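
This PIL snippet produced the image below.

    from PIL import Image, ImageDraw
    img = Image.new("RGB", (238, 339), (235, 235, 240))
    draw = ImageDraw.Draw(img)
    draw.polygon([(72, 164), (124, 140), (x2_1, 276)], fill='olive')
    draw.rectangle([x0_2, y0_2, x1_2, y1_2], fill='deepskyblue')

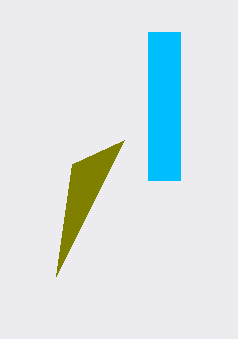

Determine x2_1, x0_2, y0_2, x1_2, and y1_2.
x2_1 = 56
x0_2 = 148
y0_2 = 32
x1_2 = 180
y1_2 = 180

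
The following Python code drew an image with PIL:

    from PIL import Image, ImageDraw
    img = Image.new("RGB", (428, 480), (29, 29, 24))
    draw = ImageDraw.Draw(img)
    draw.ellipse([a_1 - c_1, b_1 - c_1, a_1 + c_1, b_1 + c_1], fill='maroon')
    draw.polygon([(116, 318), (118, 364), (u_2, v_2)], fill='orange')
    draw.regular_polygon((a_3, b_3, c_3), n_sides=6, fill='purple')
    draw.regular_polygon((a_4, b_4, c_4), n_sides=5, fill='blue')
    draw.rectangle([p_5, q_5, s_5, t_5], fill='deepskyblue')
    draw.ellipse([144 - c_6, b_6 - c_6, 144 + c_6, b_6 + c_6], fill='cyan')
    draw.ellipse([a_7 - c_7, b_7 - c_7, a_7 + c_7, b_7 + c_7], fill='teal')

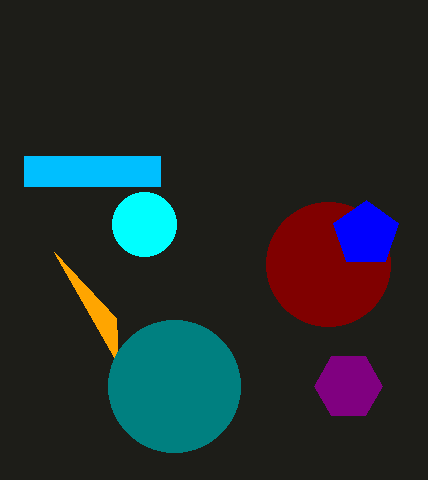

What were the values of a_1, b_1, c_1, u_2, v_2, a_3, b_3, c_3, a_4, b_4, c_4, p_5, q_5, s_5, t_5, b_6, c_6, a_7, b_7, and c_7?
a_1 = 328; b_1 = 264; c_1 = 62; u_2 = 54; v_2 = 252; a_3 = 348; b_3 = 386; c_3 = 34; a_4 = 366; b_4 = 234; c_4 = 34; p_5 = 24; q_5 = 156; s_5 = 160; t_5 = 186; b_6 = 224; c_6 = 32; a_7 = 174; b_7 = 386; c_7 = 66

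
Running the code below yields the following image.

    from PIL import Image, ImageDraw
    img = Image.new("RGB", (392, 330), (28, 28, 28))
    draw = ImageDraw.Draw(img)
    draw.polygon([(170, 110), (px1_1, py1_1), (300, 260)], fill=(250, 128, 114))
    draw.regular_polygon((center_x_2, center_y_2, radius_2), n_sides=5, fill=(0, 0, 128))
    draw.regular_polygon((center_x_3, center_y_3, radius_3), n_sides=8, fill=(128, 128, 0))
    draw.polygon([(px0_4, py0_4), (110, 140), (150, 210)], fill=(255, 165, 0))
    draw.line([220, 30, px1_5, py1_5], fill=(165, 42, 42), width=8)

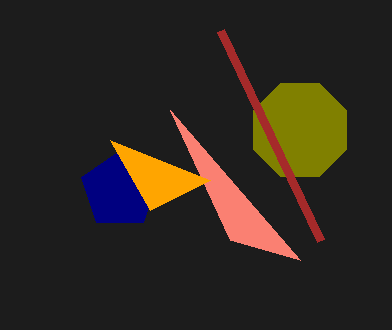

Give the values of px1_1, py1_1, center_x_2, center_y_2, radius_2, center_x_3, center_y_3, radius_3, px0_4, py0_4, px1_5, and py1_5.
px1_1 = 230
py1_1 = 240
center_x_2 = 120
center_y_2 = 190
radius_2 = 40
center_x_3 = 300
center_y_3 = 130
radius_3 = 50
px0_4 = 210
py0_4 = 180
px1_5 = 320
py1_5 = 240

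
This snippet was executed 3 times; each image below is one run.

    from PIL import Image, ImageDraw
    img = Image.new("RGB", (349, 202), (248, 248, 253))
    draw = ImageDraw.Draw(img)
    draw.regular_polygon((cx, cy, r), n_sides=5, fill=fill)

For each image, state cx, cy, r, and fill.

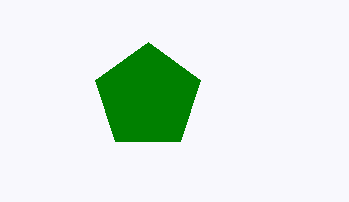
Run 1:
cx = 148, cy = 97, r = 55, fill = 'green'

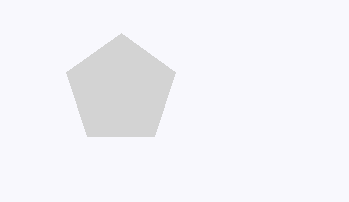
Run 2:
cx = 121; cy = 90; r = 57; fill = 'lightgray'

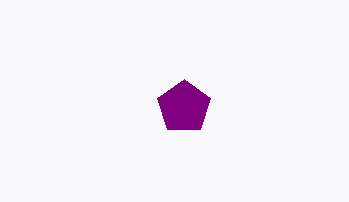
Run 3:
cx = 184, cy = 107, r = 28, fill = 'purple'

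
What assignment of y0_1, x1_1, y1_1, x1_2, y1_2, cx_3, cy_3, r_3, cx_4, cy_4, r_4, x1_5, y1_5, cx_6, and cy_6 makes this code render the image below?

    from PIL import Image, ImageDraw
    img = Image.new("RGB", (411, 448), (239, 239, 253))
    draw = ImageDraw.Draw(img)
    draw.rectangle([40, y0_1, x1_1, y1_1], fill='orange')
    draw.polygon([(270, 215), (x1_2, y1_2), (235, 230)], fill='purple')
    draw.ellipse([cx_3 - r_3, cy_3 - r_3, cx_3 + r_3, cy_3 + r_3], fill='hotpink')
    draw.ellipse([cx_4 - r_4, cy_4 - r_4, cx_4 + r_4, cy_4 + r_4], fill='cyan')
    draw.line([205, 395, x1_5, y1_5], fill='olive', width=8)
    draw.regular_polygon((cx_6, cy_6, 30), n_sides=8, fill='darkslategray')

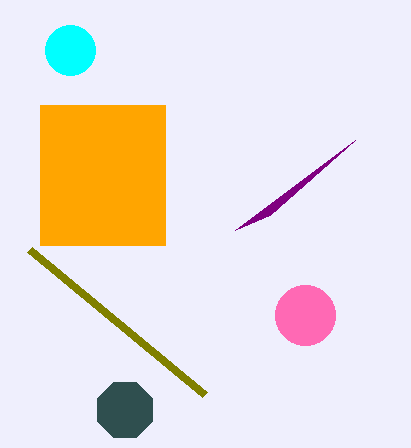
y0_1 = 105
x1_1 = 165
y1_1 = 245
x1_2 = 355
y1_2 = 140
cx_3 = 305
cy_3 = 315
r_3 = 30
cx_4 = 70
cy_4 = 50
r_4 = 25
x1_5 = 30
y1_5 = 250
cx_6 = 125
cy_6 = 410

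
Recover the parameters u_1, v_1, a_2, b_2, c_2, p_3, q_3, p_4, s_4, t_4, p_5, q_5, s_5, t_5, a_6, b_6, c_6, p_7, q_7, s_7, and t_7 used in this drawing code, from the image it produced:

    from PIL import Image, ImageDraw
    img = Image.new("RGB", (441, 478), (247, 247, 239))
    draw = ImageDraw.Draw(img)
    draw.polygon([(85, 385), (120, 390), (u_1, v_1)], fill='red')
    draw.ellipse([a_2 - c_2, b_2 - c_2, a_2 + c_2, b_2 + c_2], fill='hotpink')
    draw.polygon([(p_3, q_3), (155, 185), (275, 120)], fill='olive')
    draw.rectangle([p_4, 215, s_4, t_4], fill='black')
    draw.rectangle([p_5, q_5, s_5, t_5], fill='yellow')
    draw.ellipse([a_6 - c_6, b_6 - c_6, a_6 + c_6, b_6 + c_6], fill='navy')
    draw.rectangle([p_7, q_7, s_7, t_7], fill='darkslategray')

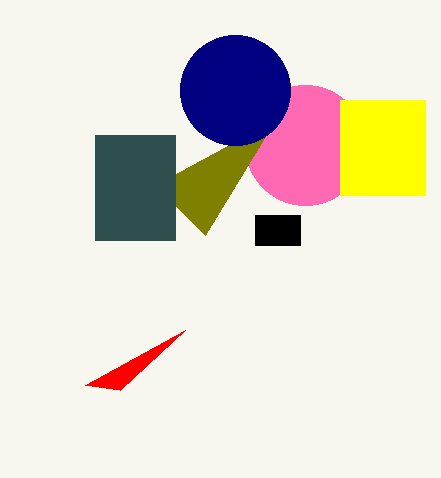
u_1 = 185; v_1 = 330; a_2 = 305; b_2 = 145; c_2 = 60; p_3 = 205; q_3 = 235; p_4 = 255; s_4 = 300; t_4 = 245; p_5 = 340; q_5 = 100; s_5 = 425; t_5 = 195; a_6 = 235; b_6 = 90; c_6 = 55; p_7 = 95; q_7 = 135; s_7 = 175; t_7 = 240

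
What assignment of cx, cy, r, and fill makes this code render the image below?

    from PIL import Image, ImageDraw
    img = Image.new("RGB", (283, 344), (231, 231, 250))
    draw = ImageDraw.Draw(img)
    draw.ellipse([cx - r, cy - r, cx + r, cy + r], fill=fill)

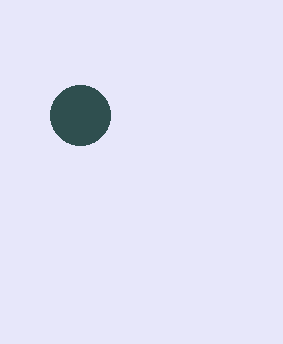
cx = 80, cy = 115, r = 30, fill = 'darkslategray'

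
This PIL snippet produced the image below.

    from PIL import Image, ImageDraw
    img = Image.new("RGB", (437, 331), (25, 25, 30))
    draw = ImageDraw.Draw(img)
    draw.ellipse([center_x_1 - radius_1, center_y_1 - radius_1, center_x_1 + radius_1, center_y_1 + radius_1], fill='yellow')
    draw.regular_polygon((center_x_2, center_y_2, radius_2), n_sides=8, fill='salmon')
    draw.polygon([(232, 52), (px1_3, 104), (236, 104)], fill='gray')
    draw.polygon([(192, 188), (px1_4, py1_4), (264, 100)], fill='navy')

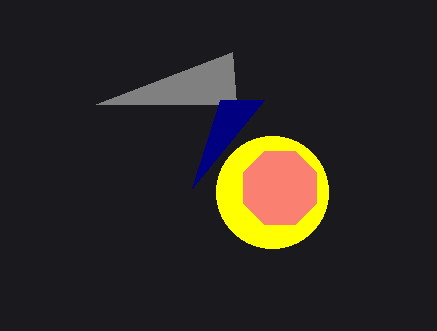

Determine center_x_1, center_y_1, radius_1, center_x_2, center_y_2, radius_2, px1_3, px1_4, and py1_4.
center_x_1 = 272
center_y_1 = 192
radius_1 = 56
center_x_2 = 280
center_y_2 = 188
radius_2 = 40
px1_3 = 96
px1_4 = 220
py1_4 = 100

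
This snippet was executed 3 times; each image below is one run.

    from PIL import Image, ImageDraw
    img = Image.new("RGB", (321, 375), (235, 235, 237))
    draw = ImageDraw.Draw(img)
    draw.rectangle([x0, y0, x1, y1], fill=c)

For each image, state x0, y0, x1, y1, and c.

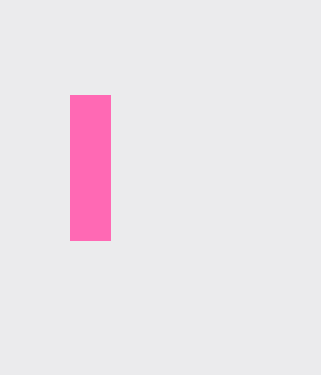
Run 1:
x0 = 70, y0 = 95, x1 = 110, y1 = 240, c = 'hotpink'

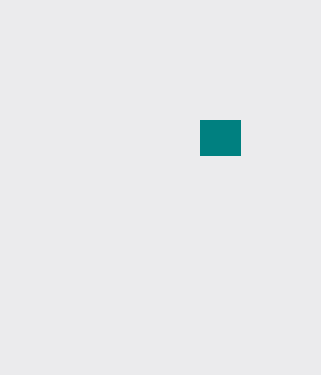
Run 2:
x0 = 200
y0 = 120
x1 = 240
y1 = 155
c = 'teal'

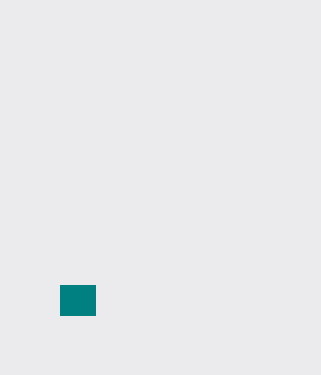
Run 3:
x0 = 60, y0 = 285, x1 = 95, y1 = 315, c = 'teal'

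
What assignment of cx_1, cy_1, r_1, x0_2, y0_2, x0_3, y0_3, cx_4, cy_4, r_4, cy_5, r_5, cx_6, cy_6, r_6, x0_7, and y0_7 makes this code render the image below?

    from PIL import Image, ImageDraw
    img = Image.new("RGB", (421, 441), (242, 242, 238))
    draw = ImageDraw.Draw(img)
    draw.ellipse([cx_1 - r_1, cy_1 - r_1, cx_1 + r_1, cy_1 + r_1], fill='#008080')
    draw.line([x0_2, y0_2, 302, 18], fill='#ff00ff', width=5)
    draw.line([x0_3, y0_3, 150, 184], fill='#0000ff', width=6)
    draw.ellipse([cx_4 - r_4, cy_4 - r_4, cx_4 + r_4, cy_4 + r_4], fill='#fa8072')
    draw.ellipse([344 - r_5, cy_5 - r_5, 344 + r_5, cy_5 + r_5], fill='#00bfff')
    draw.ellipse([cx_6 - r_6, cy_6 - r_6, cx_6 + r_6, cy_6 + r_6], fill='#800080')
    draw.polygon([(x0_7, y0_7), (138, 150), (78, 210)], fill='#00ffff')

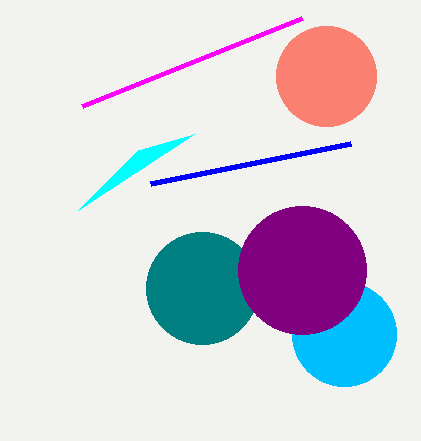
cx_1 = 202, cy_1 = 288, r_1 = 56, x0_2 = 82, y0_2 = 106, x0_3 = 350, y0_3 = 144, cx_4 = 326, cy_4 = 76, r_4 = 50, cy_5 = 334, r_5 = 52, cx_6 = 302, cy_6 = 270, r_6 = 64, x0_7 = 194, y0_7 = 134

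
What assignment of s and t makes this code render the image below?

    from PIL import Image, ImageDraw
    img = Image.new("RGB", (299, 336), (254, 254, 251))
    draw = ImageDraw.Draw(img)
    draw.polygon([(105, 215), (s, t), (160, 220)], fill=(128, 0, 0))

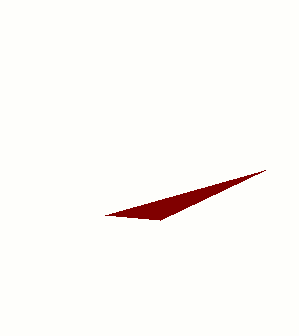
s = 265; t = 170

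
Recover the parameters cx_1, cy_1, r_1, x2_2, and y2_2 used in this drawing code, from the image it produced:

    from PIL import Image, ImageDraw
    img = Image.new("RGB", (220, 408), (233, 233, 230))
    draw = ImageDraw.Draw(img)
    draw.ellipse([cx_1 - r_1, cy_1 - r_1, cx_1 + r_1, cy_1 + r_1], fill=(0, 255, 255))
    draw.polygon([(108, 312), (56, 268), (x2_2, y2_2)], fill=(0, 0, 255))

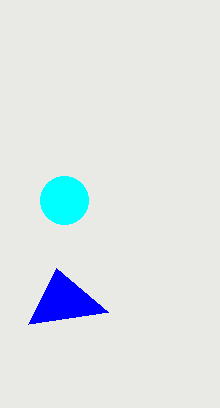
cx_1 = 64, cy_1 = 200, r_1 = 24, x2_2 = 28, y2_2 = 324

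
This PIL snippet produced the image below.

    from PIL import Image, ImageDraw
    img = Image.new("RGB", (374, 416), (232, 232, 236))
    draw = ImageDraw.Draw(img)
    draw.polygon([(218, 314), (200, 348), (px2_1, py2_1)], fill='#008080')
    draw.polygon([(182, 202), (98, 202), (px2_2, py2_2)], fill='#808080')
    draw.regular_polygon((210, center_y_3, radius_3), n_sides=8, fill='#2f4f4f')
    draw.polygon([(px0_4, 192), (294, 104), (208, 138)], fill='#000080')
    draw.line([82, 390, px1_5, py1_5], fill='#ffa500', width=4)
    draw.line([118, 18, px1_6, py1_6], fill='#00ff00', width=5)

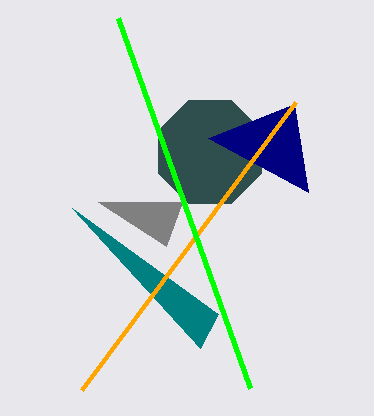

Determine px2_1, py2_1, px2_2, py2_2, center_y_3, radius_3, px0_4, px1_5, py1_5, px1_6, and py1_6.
px2_1 = 72, py2_1 = 208, px2_2 = 166, py2_2 = 246, center_y_3 = 152, radius_3 = 56, px0_4 = 308, px1_5 = 296, py1_5 = 102, px1_6 = 250, py1_6 = 388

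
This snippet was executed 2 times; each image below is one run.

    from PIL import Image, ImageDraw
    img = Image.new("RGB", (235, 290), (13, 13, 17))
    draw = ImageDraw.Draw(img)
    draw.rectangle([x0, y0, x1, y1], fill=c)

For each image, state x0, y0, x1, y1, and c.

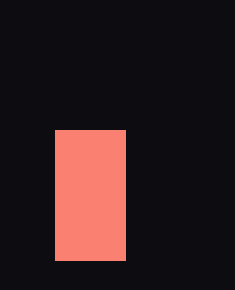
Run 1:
x0 = 55; y0 = 130; x1 = 125; y1 = 260; c = 'salmon'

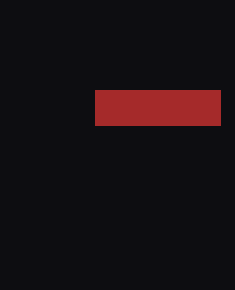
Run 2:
x0 = 95
y0 = 90
x1 = 220
y1 = 125
c = 'brown'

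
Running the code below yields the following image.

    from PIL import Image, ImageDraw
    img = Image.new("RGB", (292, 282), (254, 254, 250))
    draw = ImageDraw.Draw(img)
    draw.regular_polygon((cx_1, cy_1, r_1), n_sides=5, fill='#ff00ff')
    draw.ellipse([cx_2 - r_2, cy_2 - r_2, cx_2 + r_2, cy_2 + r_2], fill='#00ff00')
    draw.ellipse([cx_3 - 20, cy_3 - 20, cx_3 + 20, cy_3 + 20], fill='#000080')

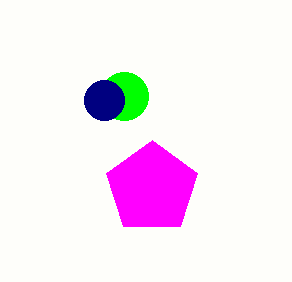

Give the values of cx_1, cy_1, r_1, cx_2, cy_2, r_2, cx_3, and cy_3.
cx_1 = 152
cy_1 = 188
r_1 = 48
cx_2 = 124
cy_2 = 96
r_2 = 24
cx_3 = 104
cy_3 = 100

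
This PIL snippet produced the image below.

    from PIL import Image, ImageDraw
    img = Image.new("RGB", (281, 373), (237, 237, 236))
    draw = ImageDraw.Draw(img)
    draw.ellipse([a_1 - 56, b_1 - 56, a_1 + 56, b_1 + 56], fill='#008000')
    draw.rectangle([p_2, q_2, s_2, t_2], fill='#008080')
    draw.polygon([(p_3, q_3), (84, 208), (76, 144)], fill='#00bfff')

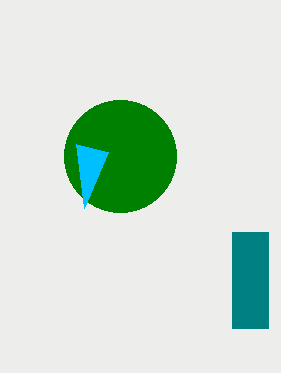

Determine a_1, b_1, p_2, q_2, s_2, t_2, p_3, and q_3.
a_1 = 120; b_1 = 156; p_2 = 232; q_2 = 232; s_2 = 268; t_2 = 328; p_3 = 108; q_3 = 152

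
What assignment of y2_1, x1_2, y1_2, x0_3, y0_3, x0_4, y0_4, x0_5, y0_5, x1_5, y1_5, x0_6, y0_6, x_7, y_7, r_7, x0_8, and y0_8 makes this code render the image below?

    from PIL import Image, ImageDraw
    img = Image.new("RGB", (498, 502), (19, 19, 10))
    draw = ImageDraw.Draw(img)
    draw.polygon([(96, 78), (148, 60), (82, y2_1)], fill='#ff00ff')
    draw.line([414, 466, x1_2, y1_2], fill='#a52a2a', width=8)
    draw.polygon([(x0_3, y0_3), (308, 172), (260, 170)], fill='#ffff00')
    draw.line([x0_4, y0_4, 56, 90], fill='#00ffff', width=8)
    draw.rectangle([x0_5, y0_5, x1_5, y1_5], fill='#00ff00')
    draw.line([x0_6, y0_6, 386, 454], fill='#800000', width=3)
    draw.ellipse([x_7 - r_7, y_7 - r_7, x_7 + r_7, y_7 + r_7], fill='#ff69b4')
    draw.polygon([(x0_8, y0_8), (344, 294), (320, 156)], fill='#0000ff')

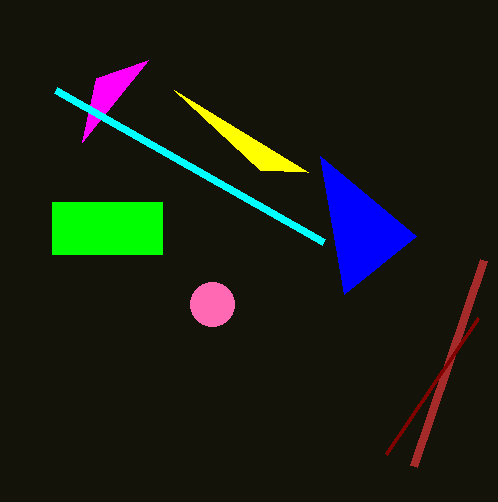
y2_1 = 142; x1_2 = 484; y1_2 = 260; x0_3 = 174; y0_3 = 90; x0_4 = 324; y0_4 = 242; x0_5 = 52; y0_5 = 202; x1_5 = 162; y1_5 = 254; x0_6 = 478; y0_6 = 318; x_7 = 212; y_7 = 304; r_7 = 22; x0_8 = 416; y0_8 = 236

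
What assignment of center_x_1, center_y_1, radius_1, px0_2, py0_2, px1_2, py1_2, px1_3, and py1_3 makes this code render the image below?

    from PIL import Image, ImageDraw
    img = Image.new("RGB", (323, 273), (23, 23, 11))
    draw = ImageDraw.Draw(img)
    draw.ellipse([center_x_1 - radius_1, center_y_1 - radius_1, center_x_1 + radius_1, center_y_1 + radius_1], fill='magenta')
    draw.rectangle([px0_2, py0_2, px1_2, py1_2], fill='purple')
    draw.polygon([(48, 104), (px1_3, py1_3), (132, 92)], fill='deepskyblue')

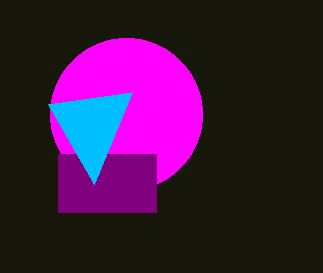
center_x_1 = 126, center_y_1 = 114, radius_1 = 76, px0_2 = 58, py0_2 = 154, px1_2 = 156, py1_2 = 212, px1_3 = 94, py1_3 = 184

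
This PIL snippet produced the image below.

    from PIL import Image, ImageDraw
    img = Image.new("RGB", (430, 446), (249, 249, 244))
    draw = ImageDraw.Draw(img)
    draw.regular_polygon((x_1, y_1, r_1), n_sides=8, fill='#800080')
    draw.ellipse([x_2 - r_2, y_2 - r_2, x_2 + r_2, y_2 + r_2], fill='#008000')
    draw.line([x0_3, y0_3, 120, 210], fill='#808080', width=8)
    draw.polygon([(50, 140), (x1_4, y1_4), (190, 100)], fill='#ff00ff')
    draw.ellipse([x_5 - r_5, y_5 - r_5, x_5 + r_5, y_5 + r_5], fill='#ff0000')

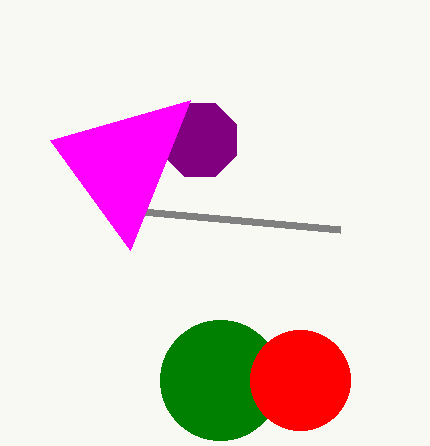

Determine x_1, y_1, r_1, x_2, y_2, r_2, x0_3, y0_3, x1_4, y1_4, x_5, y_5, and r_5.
x_1 = 200, y_1 = 140, r_1 = 40, x_2 = 220, y_2 = 380, r_2 = 60, x0_3 = 340, y0_3 = 230, x1_4 = 130, y1_4 = 250, x_5 = 300, y_5 = 380, r_5 = 50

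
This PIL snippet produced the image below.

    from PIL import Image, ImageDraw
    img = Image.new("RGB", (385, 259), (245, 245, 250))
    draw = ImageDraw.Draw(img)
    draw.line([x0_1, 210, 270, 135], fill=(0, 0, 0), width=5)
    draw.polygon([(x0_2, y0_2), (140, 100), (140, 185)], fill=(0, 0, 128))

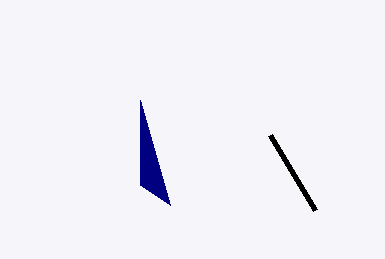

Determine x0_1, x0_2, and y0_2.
x0_1 = 315
x0_2 = 170
y0_2 = 205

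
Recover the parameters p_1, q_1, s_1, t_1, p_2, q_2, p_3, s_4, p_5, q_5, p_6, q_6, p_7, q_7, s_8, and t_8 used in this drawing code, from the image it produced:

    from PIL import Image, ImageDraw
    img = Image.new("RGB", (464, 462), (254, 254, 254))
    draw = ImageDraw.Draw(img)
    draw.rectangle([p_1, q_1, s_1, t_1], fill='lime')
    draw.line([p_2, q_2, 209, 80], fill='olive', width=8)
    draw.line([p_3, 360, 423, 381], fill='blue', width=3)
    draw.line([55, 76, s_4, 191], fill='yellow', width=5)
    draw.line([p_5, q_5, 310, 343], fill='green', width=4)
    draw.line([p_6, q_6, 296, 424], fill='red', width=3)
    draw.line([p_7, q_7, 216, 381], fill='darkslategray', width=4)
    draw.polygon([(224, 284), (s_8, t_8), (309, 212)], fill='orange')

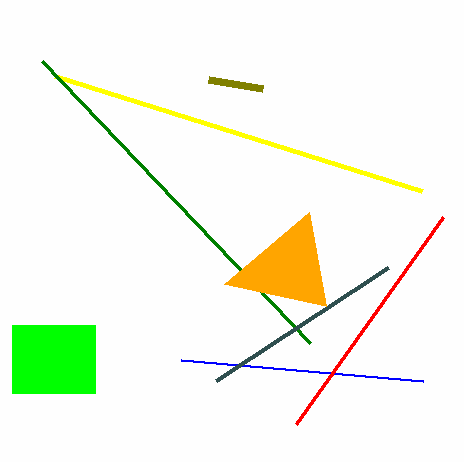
p_1 = 12
q_1 = 325
s_1 = 95
t_1 = 393
p_2 = 263
q_2 = 89
p_3 = 181
s_4 = 422
p_5 = 42
q_5 = 61
p_6 = 443
q_6 = 217
p_7 = 388
q_7 = 268
s_8 = 326
t_8 = 306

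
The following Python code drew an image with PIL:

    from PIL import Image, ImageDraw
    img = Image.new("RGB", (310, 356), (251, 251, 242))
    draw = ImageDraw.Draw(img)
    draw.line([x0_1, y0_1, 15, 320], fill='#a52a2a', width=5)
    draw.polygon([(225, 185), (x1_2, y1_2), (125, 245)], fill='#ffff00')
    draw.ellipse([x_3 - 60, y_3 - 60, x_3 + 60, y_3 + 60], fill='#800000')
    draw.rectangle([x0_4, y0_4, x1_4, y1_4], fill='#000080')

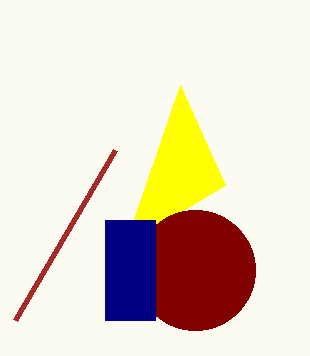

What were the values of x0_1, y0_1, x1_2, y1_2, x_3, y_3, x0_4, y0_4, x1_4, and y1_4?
x0_1 = 115
y0_1 = 150
x1_2 = 180
y1_2 = 85
x_3 = 195
y_3 = 270
x0_4 = 105
y0_4 = 220
x1_4 = 155
y1_4 = 320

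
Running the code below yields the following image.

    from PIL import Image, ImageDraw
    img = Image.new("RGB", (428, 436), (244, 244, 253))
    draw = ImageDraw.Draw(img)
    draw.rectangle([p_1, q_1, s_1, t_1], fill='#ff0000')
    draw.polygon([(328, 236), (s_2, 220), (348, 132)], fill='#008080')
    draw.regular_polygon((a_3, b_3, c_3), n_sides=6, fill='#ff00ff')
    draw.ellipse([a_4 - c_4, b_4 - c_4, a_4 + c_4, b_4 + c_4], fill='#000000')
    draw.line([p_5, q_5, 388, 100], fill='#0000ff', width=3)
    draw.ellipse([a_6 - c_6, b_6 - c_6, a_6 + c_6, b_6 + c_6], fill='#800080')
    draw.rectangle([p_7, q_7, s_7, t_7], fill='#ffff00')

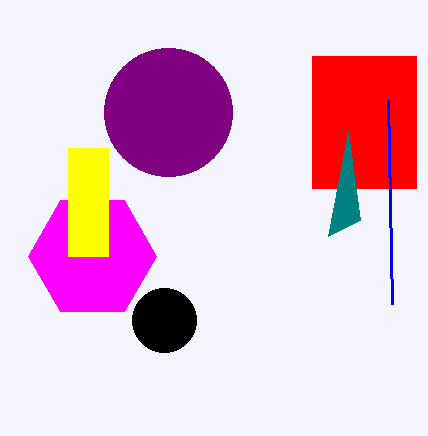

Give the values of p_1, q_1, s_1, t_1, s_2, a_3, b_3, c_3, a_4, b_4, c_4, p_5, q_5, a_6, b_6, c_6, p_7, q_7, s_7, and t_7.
p_1 = 312
q_1 = 56
s_1 = 416
t_1 = 188
s_2 = 360
a_3 = 92
b_3 = 256
c_3 = 64
a_4 = 164
b_4 = 320
c_4 = 32
p_5 = 392
q_5 = 304
a_6 = 168
b_6 = 112
c_6 = 64
p_7 = 68
q_7 = 148
s_7 = 108
t_7 = 256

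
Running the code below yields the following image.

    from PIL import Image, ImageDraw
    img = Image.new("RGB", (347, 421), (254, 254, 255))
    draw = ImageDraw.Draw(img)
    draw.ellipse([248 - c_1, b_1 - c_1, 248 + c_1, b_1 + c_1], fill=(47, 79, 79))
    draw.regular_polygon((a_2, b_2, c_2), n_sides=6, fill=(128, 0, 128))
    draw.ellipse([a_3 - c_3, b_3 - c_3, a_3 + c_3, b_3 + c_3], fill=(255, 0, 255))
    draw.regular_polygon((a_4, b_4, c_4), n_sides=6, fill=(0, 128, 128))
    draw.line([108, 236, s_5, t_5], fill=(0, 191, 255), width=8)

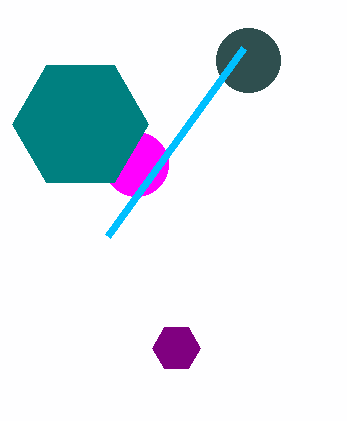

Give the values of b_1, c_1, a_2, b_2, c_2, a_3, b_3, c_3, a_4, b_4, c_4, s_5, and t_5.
b_1 = 60; c_1 = 32; a_2 = 176; b_2 = 348; c_2 = 24; a_3 = 136; b_3 = 164; c_3 = 32; a_4 = 80; b_4 = 124; c_4 = 68; s_5 = 244; t_5 = 48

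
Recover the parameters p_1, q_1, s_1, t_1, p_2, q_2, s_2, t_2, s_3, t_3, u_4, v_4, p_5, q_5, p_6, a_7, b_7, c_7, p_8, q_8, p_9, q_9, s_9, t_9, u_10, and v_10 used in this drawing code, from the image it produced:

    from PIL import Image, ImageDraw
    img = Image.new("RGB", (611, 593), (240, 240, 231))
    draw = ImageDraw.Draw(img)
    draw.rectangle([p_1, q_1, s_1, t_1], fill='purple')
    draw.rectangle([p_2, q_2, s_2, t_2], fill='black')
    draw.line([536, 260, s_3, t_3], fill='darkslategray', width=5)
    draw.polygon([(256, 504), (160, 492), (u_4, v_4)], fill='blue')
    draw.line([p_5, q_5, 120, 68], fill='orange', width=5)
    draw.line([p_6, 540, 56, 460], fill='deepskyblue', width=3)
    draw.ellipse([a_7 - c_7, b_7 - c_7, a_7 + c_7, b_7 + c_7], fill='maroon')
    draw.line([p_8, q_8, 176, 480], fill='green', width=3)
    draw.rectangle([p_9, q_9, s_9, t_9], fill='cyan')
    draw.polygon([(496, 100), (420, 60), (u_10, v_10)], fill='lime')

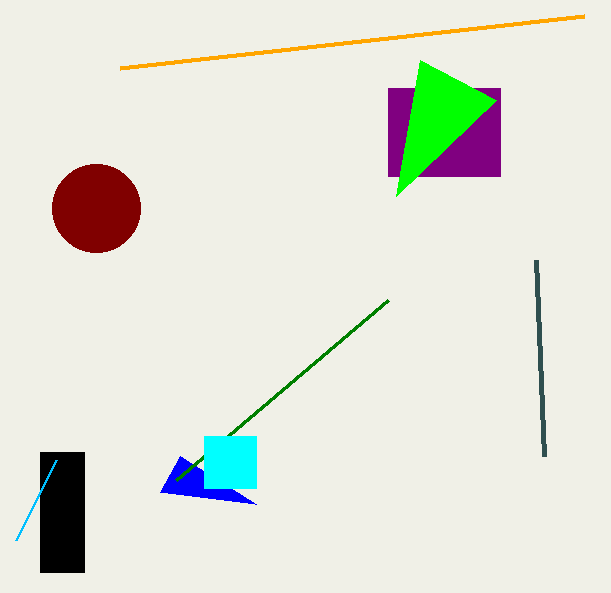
p_1 = 388, q_1 = 88, s_1 = 500, t_1 = 176, p_2 = 40, q_2 = 452, s_2 = 84, t_2 = 572, s_3 = 544, t_3 = 456, u_4 = 180, v_4 = 456, p_5 = 584, q_5 = 16, p_6 = 16, a_7 = 96, b_7 = 208, c_7 = 44, p_8 = 388, q_8 = 300, p_9 = 204, q_9 = 436, s_9 = 256, t_9 = 488, u_10 = 396, v_10 = 196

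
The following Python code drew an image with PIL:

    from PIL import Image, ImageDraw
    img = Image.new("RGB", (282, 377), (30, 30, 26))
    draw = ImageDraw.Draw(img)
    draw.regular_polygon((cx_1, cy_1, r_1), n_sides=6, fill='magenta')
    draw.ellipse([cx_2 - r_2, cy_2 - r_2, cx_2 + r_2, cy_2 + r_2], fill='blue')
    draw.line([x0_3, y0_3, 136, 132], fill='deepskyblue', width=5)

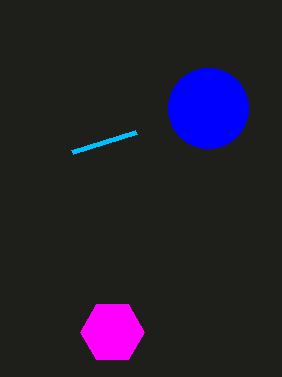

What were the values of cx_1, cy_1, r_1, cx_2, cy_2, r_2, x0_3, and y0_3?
cx_1 = 112, cy_1 = 332, r_1 = 32, cx_2 = 208, cy_2 = 108, r_2 = 40, x0_3 = 72, y0_3 = 152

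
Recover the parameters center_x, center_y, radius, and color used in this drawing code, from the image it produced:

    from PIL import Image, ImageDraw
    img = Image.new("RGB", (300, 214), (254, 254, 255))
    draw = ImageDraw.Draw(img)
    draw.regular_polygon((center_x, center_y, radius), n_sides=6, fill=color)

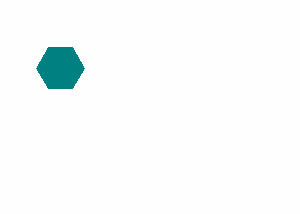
center_x = 60
center_y = 68
radius = 24
color = 'teal'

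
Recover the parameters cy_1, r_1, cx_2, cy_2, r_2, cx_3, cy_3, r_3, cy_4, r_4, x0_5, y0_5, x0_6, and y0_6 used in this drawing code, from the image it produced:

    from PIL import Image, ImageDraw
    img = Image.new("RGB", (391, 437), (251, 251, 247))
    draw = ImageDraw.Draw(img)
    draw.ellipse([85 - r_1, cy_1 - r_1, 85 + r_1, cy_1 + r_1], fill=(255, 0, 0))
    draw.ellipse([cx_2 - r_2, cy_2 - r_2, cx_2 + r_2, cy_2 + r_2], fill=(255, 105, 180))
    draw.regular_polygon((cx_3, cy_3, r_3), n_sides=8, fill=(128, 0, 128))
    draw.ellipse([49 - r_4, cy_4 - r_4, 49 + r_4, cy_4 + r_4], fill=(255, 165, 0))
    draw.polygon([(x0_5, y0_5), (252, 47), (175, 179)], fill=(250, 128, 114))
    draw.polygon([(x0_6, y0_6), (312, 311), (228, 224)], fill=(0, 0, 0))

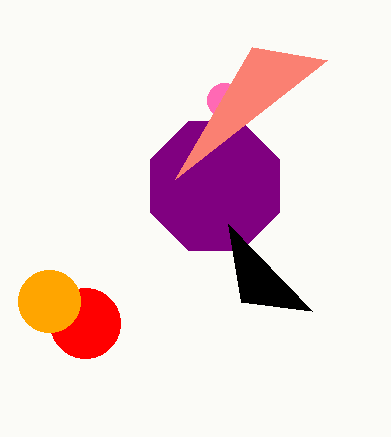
cy_1 = 323
r_1 = 35
cx_2 = 224
cy_2 = 100
r_2 = 17
cx_3 = 215
cy_3 = 186
r_3 = 70
cy_4 = 301
r_4 = 31
x0_5 = 327
y0_5 = 60
x0_6 = 241
y0_6 = 302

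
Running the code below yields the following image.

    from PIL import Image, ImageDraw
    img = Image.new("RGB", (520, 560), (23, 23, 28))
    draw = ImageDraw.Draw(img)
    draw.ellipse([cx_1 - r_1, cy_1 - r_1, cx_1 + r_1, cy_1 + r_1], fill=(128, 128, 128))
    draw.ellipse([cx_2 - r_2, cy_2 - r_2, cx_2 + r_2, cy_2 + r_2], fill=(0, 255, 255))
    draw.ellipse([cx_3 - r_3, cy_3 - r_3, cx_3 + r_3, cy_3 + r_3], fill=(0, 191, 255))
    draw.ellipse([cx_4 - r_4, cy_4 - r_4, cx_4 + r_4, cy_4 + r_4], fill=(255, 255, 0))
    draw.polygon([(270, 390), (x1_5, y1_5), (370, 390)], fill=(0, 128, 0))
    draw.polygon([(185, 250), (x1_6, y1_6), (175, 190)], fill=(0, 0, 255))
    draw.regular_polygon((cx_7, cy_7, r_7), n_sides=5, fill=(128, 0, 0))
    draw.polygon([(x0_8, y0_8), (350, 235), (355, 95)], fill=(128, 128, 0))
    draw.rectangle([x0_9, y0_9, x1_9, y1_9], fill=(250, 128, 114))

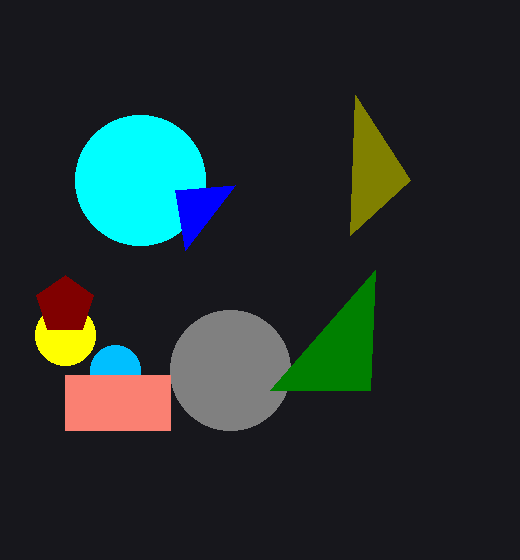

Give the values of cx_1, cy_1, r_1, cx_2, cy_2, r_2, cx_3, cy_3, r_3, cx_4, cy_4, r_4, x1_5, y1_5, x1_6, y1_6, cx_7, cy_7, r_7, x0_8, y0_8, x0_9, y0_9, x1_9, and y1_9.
cx_1 = 230, cy_1 = 370, r_1 = 60, cx_2 = 140, cy_2 = 180, r_2 = 65, cx_3 = 115, cy_3 = 370, r_3 = 25, cx_4 = 65, cy_4 = 335, r_4 = 30, x1_5 = 375, y1_5 = 270, x1_6 = 235, y1_6 = 185, cx_7 = 65, cy_7 = 305, r_7 = 30, x0_8 = 410, y0_8 = 180, x0_9 = 65, y0_9 = 375, x1_9 = 170, y1_9 = 430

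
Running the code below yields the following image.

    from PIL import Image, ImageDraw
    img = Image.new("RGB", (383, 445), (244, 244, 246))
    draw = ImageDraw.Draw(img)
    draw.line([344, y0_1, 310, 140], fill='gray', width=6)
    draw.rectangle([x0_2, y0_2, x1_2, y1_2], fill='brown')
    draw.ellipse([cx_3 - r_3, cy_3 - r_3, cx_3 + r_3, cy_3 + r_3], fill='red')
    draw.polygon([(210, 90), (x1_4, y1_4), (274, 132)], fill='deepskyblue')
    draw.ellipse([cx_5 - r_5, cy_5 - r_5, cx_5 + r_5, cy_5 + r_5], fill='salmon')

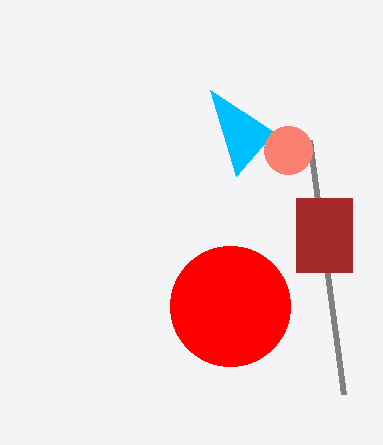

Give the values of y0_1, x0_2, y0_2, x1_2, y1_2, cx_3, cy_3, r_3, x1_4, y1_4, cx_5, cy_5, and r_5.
y0_1 = 394; x0_2 = 296; y0_2 = 198; x1_2 = 352; y1_2 = 272; cx_3 = 230; cy_3 = 306; r_3 = 60; x1_4 = 236; y1_4 = 176; cx_5 = 288; cy_5 = 150; r_5 = 24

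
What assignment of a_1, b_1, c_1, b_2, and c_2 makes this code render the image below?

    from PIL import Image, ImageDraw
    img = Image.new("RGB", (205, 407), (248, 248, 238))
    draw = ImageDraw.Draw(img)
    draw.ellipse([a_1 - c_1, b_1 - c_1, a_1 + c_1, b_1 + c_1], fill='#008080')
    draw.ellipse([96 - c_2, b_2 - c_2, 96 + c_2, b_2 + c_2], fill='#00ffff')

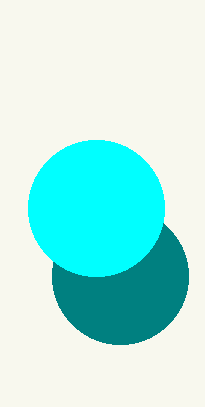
a_1 = 120
b_1 = 276
c_1 = 68
b_2 = 208
c_2 = 68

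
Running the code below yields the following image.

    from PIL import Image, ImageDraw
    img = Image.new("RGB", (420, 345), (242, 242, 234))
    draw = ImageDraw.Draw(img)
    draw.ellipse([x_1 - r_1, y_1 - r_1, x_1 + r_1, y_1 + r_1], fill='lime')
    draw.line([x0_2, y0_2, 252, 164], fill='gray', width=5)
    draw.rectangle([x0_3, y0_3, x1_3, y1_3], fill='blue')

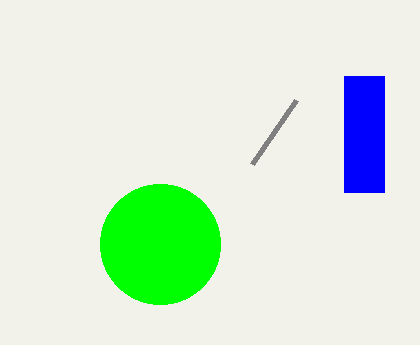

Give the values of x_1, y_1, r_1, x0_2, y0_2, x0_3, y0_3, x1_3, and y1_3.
x_1 = 160, y_1 = 244, r_1 = 60, x0_2 = 296, y0_2 = 100, x0_3 = 344, y0_3 = 76, x1_3 = 384, y1_3 = 192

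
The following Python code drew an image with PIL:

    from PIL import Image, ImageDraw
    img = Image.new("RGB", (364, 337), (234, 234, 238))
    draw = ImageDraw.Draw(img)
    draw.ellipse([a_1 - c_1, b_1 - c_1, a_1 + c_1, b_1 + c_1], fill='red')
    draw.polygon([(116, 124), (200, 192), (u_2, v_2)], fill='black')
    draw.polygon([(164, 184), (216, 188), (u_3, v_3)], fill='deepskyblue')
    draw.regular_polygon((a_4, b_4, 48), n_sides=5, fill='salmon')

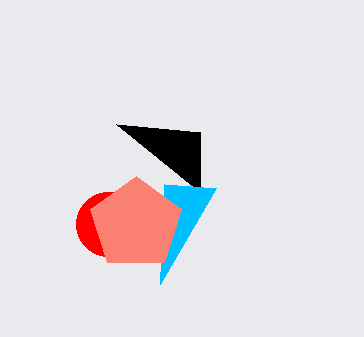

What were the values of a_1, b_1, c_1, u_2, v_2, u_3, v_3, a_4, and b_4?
a_1 = 108, b_1 = 224, c_1 = 32, u_2 = 200, v_2 = 132, u_3 = 160, v_3 = 284, a_4 = 136, b_4 = 224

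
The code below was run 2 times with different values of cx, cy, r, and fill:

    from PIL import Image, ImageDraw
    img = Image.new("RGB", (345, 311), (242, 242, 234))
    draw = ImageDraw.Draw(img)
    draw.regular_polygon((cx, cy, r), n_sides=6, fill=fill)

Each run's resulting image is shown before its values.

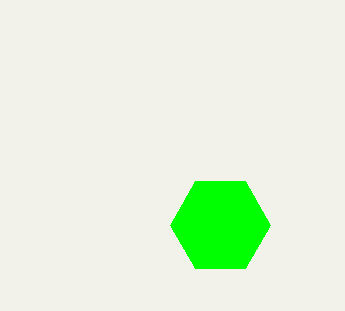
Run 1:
cx = 220, cy = 225, r = 50, fill = 'lime'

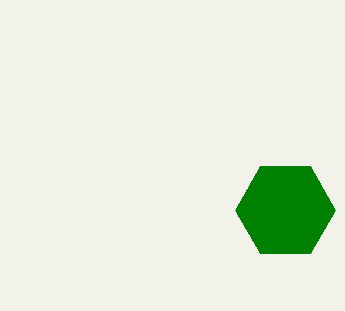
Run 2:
cx = 285, cy = 210, r = 50, fill = 'green'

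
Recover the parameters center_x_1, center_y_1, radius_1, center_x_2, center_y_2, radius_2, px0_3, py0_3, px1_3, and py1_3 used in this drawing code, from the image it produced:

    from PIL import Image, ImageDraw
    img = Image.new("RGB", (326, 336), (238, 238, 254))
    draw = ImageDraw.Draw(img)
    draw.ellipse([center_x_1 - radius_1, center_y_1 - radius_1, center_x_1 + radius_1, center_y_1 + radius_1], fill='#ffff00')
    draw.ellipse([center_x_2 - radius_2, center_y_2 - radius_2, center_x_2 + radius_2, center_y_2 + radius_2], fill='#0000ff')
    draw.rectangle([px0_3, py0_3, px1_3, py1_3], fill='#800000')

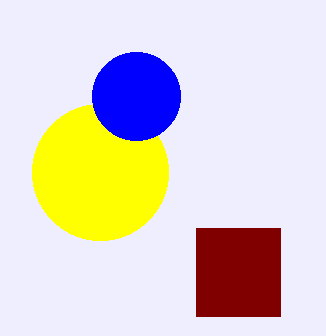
center_x_1 = 100; center_y_1 = 172; radius_1 = 68; center_x_2 = 136; center_y_2 = 96; radius_2 = 44; px0_3 = 196; py0_3 = 228; px1_3 = 280; py1_3 = 316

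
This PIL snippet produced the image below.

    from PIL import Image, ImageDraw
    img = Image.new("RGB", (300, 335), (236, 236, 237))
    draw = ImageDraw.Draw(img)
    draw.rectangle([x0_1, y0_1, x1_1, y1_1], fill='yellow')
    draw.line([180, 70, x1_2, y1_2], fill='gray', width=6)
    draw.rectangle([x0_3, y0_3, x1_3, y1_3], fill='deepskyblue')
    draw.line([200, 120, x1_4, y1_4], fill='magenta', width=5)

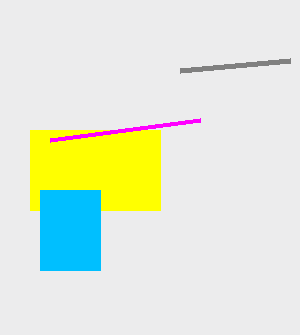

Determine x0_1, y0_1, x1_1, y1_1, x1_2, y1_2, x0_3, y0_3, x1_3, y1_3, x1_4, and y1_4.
x0_1 = 30; y0_1 = 130; x1_1 = 160; y1_1 = 210; x1_2 = 290; y1_2 = 60; x0_3 = 40; y0_3 = 190; x1_3 = 100; y1_3 = 270; x1_4 = 50; y1_4 = 140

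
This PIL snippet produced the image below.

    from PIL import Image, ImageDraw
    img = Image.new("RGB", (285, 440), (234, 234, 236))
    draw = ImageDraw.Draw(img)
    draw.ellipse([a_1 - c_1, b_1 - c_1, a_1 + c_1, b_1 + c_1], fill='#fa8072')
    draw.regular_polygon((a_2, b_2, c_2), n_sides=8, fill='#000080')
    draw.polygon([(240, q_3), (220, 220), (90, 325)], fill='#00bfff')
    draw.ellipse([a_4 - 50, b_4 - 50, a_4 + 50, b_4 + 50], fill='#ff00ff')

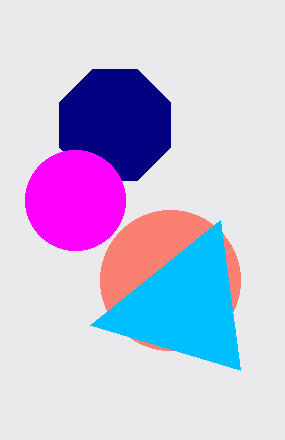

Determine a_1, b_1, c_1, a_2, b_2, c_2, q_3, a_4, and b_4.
a_1 = 170
b_1 = 280
c_1 = 70
a_2 = 115
b_2 = 125
c_2 = 60
q_3 = 370
a_4 = 75
b_4 = 200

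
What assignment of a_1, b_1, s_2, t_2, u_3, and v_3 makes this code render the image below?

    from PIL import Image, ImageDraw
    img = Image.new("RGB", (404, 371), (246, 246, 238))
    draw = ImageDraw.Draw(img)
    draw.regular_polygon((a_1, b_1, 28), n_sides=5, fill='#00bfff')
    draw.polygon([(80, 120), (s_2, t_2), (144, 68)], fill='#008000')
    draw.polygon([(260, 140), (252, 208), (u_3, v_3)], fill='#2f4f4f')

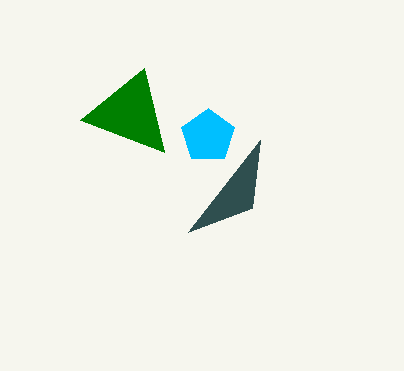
a_1 = 208; b_1 = 136; s_2 = 164; t_2 = 152; u_3 = 188; v_3 = 232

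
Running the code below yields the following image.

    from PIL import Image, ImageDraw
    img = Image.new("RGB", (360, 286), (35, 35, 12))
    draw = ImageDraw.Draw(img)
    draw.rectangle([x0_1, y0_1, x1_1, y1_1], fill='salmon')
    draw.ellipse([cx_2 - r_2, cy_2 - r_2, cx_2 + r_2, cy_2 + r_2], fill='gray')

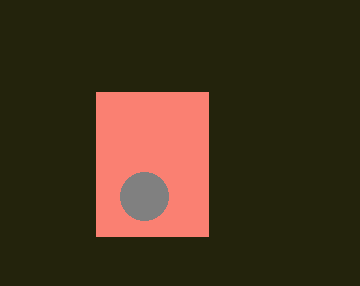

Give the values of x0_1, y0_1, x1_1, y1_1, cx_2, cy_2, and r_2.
x0_1 = 96
y0_1 = 92
x1_1 = 208
y1_1 = 236
cx_2 = 144
cy_2 = 196
r_2 = 24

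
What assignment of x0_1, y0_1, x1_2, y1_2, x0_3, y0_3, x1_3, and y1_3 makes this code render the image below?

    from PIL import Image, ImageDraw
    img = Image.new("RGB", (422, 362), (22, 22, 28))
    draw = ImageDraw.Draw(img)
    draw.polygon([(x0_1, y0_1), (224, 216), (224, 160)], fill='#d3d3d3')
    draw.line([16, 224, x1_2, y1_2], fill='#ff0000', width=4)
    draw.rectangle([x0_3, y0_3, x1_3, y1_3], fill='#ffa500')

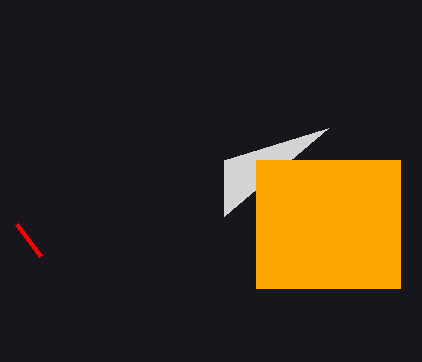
x0_1 = 328
y0_1 = 128
x1_2 = 40
y1_2 = 256
x0_3 = 256
y0_3 = 160
x1_3 = 400
y1_3 = 288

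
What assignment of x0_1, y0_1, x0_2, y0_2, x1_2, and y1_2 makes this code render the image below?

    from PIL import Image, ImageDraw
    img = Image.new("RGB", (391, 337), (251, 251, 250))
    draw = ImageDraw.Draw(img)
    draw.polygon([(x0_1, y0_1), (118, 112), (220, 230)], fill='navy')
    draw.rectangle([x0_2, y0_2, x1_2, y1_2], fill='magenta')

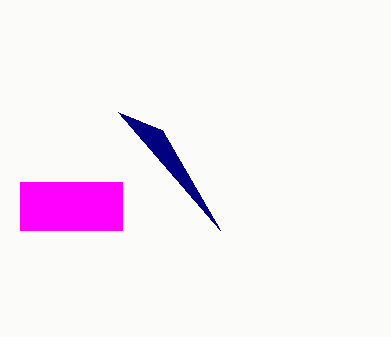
x0_1 = 162, y0_1 = 130, x0_2 = 20, y0_2 = 182, x1_2 = 122, y1_2 = 230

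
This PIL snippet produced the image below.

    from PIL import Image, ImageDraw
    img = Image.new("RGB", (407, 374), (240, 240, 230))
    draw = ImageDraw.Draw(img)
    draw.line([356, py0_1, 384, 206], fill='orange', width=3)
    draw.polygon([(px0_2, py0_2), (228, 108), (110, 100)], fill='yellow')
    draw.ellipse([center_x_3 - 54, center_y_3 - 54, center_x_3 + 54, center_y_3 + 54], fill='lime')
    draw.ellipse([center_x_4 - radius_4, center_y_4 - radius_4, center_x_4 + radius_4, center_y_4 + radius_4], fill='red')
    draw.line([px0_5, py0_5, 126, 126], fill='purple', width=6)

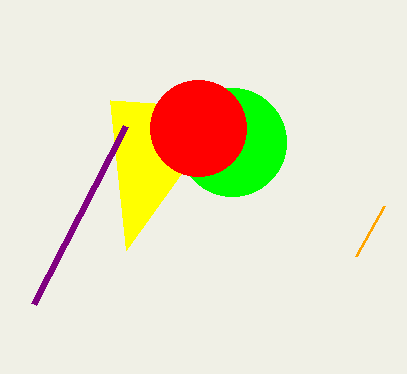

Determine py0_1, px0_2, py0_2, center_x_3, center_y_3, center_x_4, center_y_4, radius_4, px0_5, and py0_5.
py0_1 = 256; px0_2 = 126; py0_2 = 250; center_x_3 = 232; center_y_3 = 142; center_x_4 = 198; center_y_4 = 128; radius_4 = 48; px0_5 = 34; py0_5 = 304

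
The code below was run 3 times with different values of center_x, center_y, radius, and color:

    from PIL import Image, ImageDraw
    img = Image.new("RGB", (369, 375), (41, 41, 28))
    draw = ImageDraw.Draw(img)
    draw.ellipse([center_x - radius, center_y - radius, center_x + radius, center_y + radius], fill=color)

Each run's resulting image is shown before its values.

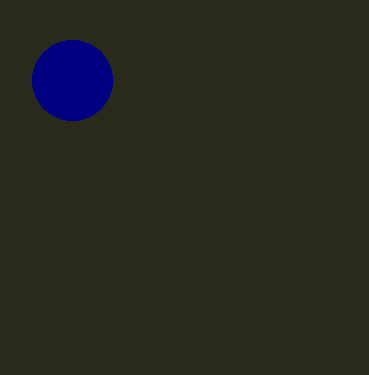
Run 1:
center_x = 72
center_y = 80
radius = 40
color = 'navy'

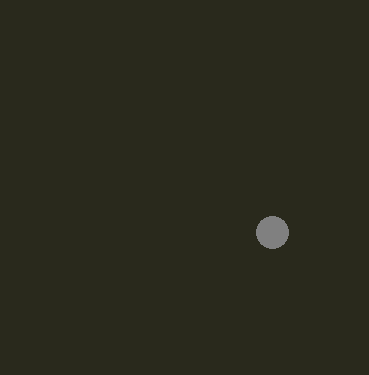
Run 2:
center_x = 272; center_y = 232; radius = 16; color = 'gray'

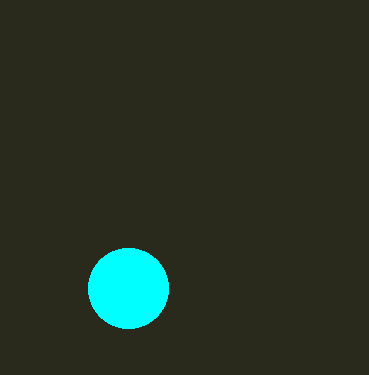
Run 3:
center_x = 128
center_y = 288
radius = 40
color = 'cyan'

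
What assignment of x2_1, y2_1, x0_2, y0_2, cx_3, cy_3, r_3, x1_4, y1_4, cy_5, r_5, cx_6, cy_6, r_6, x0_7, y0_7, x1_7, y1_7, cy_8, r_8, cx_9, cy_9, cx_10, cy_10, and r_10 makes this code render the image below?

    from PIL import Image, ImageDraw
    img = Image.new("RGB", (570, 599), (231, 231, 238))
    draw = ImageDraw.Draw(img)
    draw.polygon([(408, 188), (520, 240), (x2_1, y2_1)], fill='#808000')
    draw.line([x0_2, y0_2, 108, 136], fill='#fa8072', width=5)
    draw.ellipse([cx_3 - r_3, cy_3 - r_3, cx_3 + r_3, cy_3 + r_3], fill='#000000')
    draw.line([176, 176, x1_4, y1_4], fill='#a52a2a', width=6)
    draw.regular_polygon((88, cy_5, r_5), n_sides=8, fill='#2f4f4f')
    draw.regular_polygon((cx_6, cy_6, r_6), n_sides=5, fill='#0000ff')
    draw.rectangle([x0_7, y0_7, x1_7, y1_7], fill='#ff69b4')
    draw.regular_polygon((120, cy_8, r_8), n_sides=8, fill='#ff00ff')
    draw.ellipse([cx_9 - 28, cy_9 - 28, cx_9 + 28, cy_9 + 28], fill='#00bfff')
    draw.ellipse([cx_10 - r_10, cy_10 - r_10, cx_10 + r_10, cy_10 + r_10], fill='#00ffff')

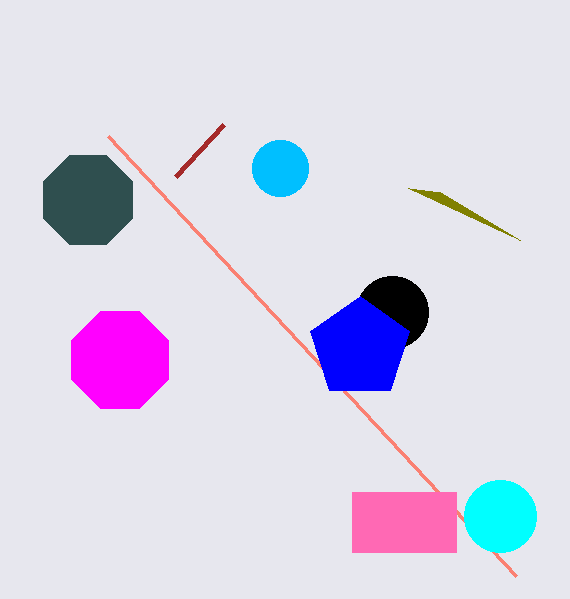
x2_1 = 440; y2_1 = 192; x0_2 = 516; y0_2 = 576; cx_3 = 392; cy_3 = 312; r_3 = 36; x1_4 = 224; y1_4 = 124; cy_5 = 200; r_5 = 48; cx_6 = 360; cy_6 = 348; r_6 = 52; x0_7 = 352; y0_7 = 492; x1_7 = 456; y1_7 = 552; cy_8 = 360; r_8 = 52; cx_9 = 280; cy_9 = 168; cx_10 = 500; cy_10 = 516; r_10 = 36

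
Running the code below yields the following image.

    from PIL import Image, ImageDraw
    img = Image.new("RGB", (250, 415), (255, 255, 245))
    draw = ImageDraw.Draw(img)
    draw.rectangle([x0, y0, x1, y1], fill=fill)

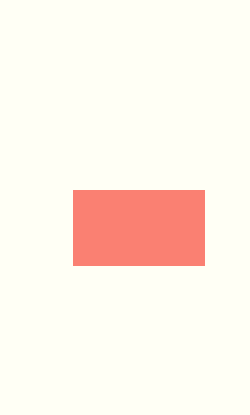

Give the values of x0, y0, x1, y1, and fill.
x0 = 73, y0 = 190, x1 = 204, y1 = 265, fill = 'salmon'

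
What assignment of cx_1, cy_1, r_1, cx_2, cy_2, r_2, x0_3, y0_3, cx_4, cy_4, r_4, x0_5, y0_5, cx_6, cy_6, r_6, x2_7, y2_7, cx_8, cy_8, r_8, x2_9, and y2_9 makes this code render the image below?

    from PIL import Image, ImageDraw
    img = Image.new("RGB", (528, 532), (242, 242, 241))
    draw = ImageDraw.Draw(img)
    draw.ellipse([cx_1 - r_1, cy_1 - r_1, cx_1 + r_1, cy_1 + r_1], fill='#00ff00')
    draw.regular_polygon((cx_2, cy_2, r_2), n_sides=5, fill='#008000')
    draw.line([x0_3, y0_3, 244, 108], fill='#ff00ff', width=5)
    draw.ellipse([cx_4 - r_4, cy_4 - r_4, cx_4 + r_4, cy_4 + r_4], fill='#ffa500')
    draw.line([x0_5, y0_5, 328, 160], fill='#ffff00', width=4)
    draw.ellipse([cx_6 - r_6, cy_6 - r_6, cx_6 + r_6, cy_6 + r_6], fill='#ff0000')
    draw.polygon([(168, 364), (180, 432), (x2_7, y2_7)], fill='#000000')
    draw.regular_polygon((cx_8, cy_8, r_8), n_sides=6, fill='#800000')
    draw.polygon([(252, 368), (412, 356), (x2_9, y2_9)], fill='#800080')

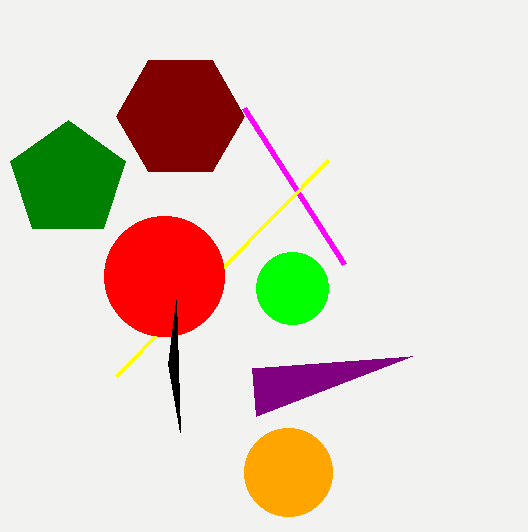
cx_1 = 292
cy_1 = 288
r_1 = 36
cx_2 = 68
cy_2 = 180
r_2 = 60
x0_3 = 344
y0_3 = 264
cx_4 = 288
cy_4 = 472
r_4 = 44
x0_5 = 116
y0_5 = 376
cx_6 = 164
cy_6 = 276
r_6 = 60
x2_7 = 176
y2_7 = 300
cx_8 = 180
cy_8 = 116
r_8 = 64
x2_9 = 256
y2_9 = 416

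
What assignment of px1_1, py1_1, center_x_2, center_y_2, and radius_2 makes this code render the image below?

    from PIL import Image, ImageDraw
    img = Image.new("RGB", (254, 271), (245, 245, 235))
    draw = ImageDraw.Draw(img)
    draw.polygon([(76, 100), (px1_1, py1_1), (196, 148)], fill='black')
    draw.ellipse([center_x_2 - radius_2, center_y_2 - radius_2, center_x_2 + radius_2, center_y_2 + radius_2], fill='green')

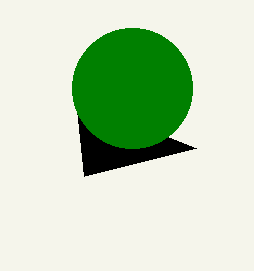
px1_1 = 84, py1_1 = 176, center_x_2 = 132, center_y_2 = 88, radius_2 = 60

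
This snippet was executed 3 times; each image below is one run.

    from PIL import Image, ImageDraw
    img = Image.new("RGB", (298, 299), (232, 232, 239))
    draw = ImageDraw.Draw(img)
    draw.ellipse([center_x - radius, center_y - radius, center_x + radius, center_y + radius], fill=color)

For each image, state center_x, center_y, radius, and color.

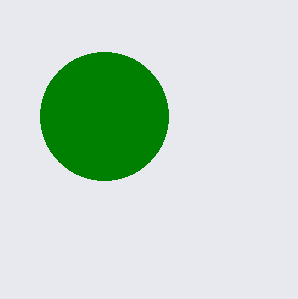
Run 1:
center_x = 104, center_y = 116, radius = 64, color = 'green'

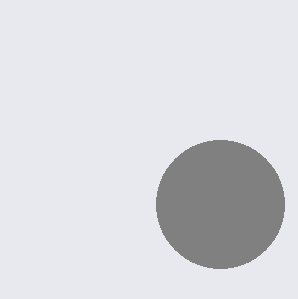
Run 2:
center_x = 220
center_y = 204
radius = 64
color = 'gray'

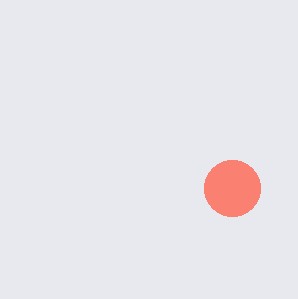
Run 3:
center_x = 232, center_y = 188, radius = 28, color = 'salmon'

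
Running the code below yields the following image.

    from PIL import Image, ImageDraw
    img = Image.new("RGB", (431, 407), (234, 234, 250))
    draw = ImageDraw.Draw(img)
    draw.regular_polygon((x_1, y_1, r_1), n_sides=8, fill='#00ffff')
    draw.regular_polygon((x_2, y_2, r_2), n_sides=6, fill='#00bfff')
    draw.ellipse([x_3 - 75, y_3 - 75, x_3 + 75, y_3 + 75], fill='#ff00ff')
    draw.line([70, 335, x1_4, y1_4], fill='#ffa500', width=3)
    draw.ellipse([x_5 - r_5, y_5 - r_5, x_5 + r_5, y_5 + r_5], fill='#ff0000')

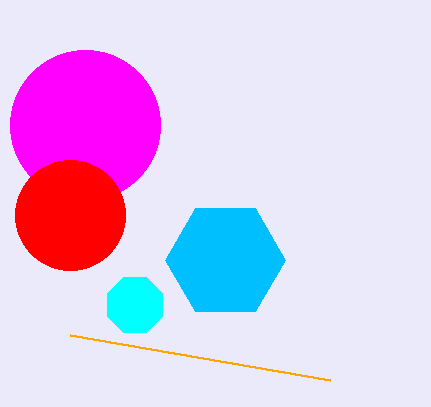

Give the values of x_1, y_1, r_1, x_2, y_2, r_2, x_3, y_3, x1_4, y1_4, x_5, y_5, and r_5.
x_1 = 135; y_1 = 305; r_1 = 30; x_2 = 225; y_2 = 260; r_2 = 60; x_3 = 85; y_3 = 125; x1_4 = 330; y1_4 = 380; x_5 = 70; y_5 = 215; r_5 = 55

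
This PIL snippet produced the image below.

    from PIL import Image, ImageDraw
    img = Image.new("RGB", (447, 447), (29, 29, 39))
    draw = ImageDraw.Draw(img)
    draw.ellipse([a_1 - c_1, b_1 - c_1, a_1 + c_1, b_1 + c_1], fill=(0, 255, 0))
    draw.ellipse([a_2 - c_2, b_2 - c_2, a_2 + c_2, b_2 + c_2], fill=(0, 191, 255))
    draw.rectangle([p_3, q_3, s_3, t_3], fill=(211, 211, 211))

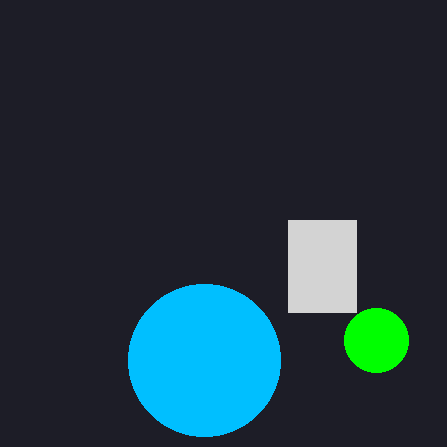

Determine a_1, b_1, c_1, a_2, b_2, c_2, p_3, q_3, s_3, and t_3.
a_1 = 376, b_1 = 340, c_1 = 32, a_2 = 204, b_2 = 360, c_2 = 76, p_3 = 288, q_3 = 220, s_3 = 356, t_3 = 312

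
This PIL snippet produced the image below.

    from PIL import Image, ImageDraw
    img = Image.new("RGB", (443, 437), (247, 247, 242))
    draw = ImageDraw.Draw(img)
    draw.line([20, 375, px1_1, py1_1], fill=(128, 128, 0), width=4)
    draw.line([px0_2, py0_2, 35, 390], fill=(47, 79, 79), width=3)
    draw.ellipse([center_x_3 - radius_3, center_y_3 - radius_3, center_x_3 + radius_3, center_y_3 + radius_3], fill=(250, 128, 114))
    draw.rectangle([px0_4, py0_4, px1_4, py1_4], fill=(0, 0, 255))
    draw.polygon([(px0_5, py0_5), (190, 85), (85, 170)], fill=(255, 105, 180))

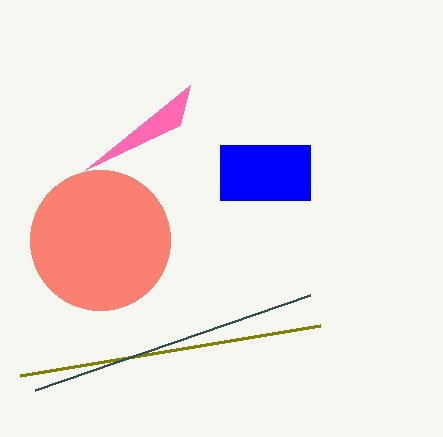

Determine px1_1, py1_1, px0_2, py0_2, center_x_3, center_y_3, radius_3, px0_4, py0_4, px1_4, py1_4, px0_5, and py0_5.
px1_1 = 320, py1_1 = 325, px0_2 = 310, py0_2 = 295, center_x_3 = 100, center_y_3 = 240, radius_3 = 70, px0_4 = 220, py0_4 = 145, px1_4 = 310, py1_4 = 200, px0_5 = 180, py0_5 = 125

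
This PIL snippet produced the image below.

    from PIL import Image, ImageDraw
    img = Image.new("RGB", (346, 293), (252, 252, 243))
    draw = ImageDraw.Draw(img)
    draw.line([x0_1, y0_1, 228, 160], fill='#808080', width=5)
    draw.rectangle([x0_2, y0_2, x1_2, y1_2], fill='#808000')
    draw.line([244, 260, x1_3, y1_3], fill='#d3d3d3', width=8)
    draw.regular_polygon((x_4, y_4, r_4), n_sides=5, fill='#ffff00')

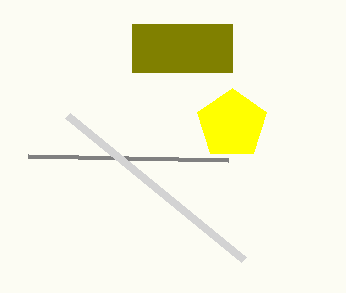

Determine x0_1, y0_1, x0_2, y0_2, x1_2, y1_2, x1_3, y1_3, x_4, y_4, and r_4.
x0_1 = 28; y0_1 = 156; x0_2 = 132; y0_2 = 24; x1_2 = 232; y1_2 = 72; x1_3 = 68; y1_3 = 116; x_4 = 232; y_4 = 124; r_4 = 36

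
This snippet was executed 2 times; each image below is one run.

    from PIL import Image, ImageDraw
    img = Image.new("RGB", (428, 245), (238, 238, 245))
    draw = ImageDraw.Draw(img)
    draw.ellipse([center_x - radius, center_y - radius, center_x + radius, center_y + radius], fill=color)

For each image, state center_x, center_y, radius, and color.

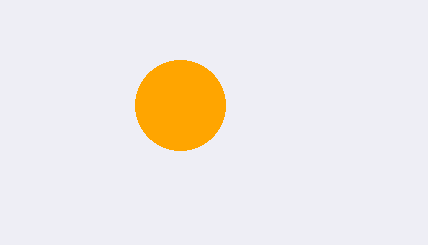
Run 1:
center_x = 180, center_y = 105, radius = 45, color = 'orange'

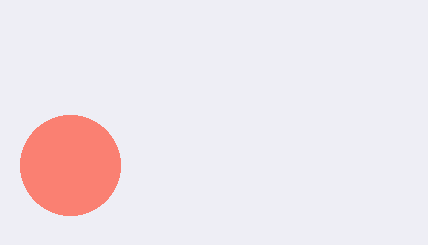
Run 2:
center_x = 70
center_y = 165
radius = 50
color = 'salmon'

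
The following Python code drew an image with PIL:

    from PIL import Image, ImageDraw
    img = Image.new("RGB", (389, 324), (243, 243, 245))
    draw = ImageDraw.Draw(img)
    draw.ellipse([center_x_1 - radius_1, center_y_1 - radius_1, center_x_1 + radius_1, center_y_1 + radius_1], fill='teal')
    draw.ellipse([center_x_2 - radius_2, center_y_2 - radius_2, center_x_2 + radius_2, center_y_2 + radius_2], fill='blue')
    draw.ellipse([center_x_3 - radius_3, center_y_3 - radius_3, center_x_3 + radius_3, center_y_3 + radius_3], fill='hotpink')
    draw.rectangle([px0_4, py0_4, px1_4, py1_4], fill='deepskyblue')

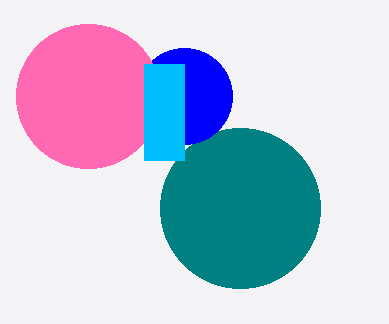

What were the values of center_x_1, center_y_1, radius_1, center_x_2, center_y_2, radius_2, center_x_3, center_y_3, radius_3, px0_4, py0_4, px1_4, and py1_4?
center_x_1 = 240, center_y_1 = 208, radius_1 = 80, center_x_2 = 184, center_y_2 = 96, radius_2 = 48, center_x_3 = 88, center_y_3 = 96, radius_3 = 72, px0_4 = 144, py0_4 = 64, px1_4 = 184, py1_4 = 160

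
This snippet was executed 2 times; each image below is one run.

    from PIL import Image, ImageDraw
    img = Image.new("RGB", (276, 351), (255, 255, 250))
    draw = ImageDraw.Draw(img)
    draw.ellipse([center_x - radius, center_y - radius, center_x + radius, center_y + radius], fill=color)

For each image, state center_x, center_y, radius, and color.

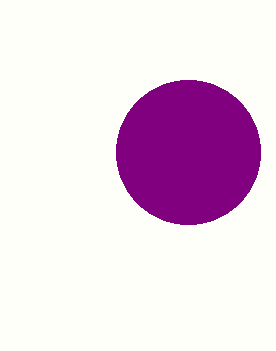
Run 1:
center_x = 188; center_y = 152; radius = 72; color = 'purple'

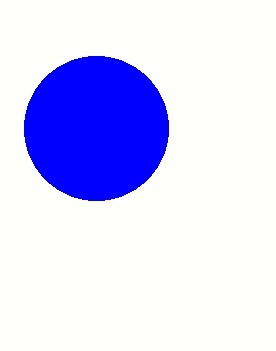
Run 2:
center_x = 96
center_y = 128
radius = 72
color = 'blue'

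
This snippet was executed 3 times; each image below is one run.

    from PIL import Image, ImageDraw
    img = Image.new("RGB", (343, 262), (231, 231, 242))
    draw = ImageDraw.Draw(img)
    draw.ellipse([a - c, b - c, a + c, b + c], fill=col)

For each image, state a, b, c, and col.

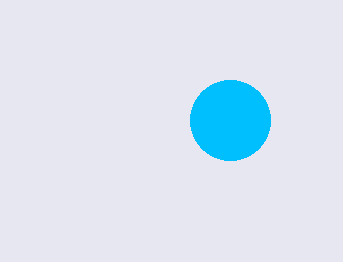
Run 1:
a = 230
b = 120
c = 40
col = 'deepskyblue'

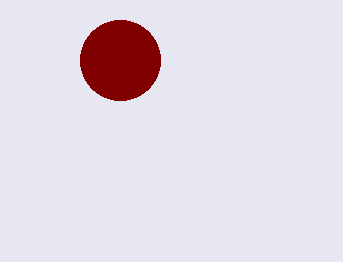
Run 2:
a = 120; b = 60; c = 40; col = 'maroon'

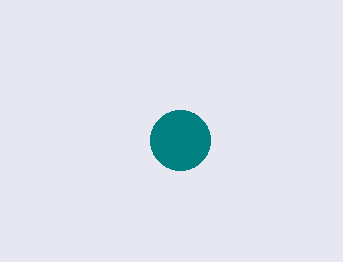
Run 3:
a = 180; b = 140; c = 30; col = 'teal'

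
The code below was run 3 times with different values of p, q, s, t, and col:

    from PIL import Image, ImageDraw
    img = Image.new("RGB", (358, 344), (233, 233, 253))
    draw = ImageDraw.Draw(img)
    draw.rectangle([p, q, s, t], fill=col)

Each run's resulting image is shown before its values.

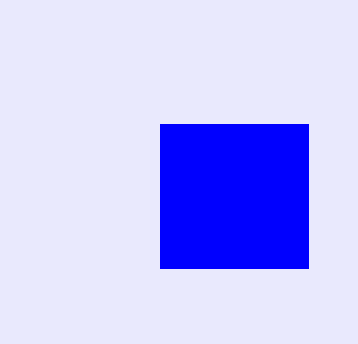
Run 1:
p = 160; q = 124; s = 308; t = 268; col = 'blue'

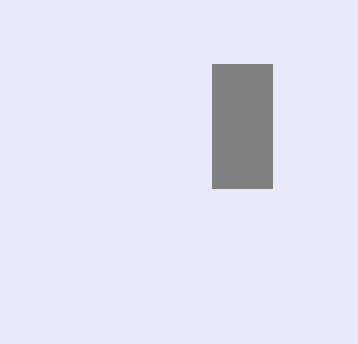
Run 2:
p = 212, q = 64, s = 272, t = 188, col = 'gray'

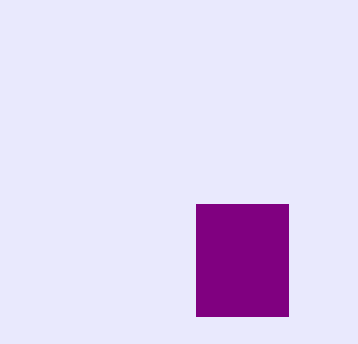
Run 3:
p = 196
q = 204
s = 288
t = 316
col = 'purple'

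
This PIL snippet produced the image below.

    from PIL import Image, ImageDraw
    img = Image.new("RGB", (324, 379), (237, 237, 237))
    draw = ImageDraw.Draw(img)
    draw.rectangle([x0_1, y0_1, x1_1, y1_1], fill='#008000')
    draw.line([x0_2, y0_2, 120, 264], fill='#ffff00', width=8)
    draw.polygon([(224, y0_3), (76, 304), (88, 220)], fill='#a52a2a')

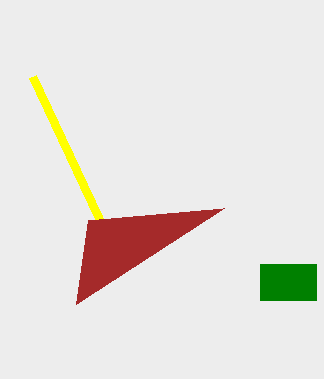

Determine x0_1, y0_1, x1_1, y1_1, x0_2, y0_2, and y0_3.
x0_1 = 260; y0_1 = 264; x1_1 = 316; y1_1 = 300; x0_2 = 32; y0_2 = 76; y0_3 = 208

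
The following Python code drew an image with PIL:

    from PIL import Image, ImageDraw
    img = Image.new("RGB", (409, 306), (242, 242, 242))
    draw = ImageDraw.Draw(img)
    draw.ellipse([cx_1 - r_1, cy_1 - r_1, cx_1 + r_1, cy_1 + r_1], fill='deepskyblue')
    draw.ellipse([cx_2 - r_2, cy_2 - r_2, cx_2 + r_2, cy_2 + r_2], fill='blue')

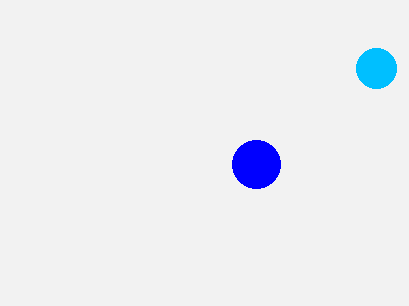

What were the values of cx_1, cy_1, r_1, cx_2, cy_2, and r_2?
cx_1 = 376; cy_1 = 68; r_1 = 20; cx_2 = 256; cy_2 = 164; r_2 = 24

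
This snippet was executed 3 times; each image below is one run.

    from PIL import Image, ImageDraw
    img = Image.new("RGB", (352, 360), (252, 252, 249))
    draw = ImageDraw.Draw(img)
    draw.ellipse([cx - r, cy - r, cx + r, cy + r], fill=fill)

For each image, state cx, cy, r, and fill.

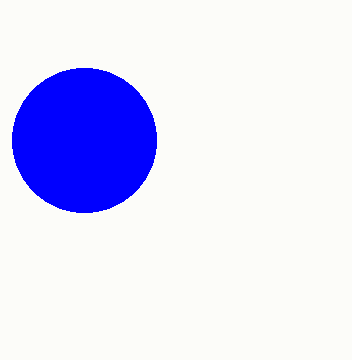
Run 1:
cx = 84
cy = 140
r = 72
fill = 'blue'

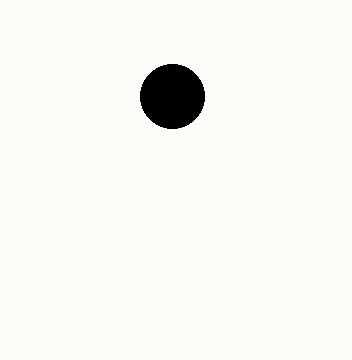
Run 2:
cx = 172, cy = 96, r = 32, fill = 'black'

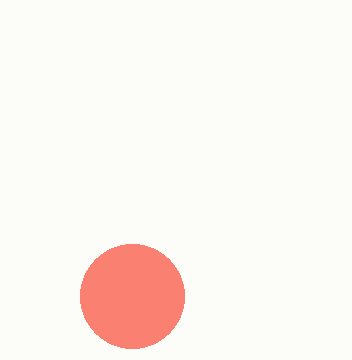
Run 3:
cx = 132; cy = 296; r = 52; fill = 'salmon'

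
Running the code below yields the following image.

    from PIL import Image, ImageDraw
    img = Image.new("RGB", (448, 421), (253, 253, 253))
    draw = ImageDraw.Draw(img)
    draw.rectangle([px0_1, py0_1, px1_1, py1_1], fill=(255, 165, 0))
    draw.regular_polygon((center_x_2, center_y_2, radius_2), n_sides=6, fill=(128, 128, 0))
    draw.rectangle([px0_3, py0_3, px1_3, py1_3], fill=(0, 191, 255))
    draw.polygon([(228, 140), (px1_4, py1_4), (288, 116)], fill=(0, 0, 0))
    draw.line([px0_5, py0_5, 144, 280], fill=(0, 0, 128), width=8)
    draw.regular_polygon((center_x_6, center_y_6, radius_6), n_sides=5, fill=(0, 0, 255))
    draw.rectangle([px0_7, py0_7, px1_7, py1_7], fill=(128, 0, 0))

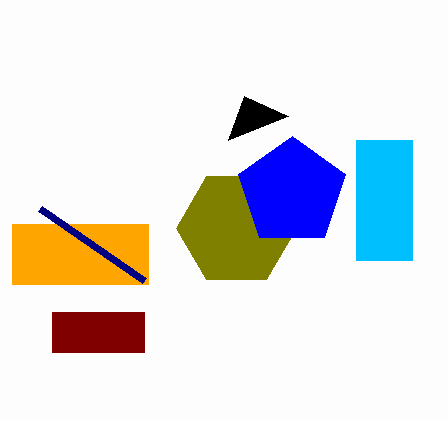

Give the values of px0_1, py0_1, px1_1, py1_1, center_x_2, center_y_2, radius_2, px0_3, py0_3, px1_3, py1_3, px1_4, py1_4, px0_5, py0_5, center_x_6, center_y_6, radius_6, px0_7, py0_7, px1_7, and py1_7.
px0_1 = 12; py0_1 = 224; px1_1 = 148; py1_1 = 284; center_x_2 = 236; center_y_2 = 228; radius_2 = 60; px0_3 = 356; py0_3 = 140; px1_3 = 412; py1_3 = 260; px1_4 = 244; py1_4 = 96; px0_5 = 40; py0_5 = 208; center_x_6 = 292; center_y_6 = 192; radius_6 = 56; px0_7 = 52; py0_7 = 312; px1_7 = 144; py1_7 = 352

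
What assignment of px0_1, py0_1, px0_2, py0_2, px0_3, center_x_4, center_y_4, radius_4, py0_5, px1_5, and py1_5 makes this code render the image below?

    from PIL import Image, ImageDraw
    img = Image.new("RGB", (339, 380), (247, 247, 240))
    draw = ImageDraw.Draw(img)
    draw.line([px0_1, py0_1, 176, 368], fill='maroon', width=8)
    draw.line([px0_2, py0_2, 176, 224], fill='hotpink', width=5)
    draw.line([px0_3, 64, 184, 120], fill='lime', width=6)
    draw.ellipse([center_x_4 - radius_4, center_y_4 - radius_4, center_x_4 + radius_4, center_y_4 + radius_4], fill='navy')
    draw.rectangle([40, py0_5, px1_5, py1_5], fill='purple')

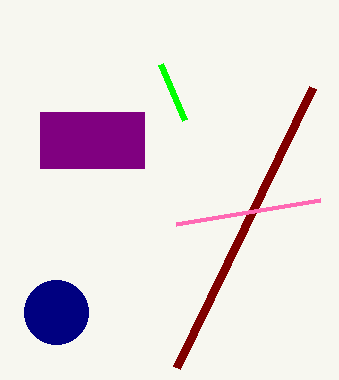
px0_1 = 312; py0_1 = 88; px0_2 = 320; py0_2 = 200; px0_3 = 160; center_x_4 = 56; center_y_4 = 312; radius_4 = 32; py0_5 = 112; px1_5 = 144; py1_5 = 168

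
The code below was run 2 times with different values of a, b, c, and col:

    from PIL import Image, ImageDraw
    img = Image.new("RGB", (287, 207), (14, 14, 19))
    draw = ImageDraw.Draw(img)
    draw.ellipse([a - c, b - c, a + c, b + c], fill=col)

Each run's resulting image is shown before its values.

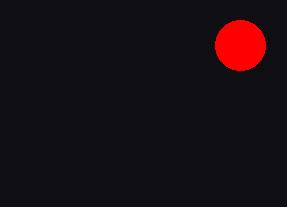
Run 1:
a = 240; b = 45; c = 25; col = 'red'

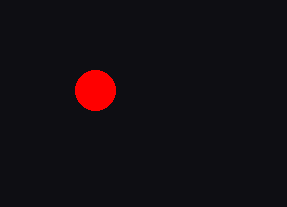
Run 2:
a = 95; b = 90; c = 20; col = 'red'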